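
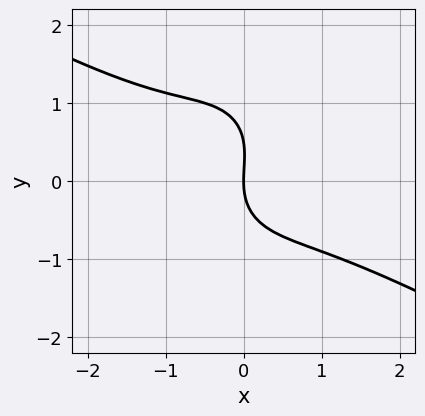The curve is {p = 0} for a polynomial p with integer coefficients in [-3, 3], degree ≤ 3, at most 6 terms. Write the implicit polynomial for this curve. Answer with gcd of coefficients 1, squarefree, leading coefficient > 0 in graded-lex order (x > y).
2*x^3 + 3*x^2*y + 2*y^3 - y^2 + 3*x

First, deg p = 3. No degree-2 curve has this shape.
Then, from the visible intercepts: it meets the x-axis at x = 0 (among the integer gridlines); it meets the y-axis at y = 0 (among the integer gridlines).
Finally, fitting integer coefficients to these (and the overall shape) gives p.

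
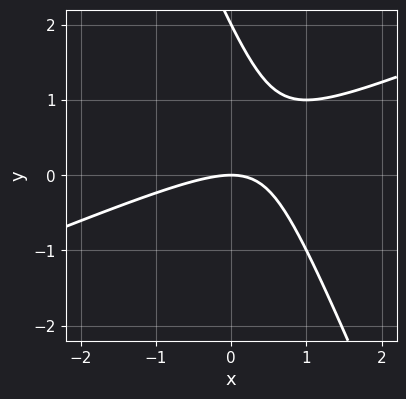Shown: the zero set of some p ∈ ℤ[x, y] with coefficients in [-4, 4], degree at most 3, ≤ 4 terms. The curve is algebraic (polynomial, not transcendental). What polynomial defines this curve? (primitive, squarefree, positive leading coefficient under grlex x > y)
First, degree: a generic line meets the curve in up to 2 points, so deg p = 2.
Next, checking where it meets the axes: it meets the x-axis at x = 0 (among the integer gridlines); among the integer gridlines, it crosses the y-axis at y ∈ {0, 2}.
Finally, assembling these constraints gives the stated polynomial.

x^2 - 2*x*y - y^2 + 2*y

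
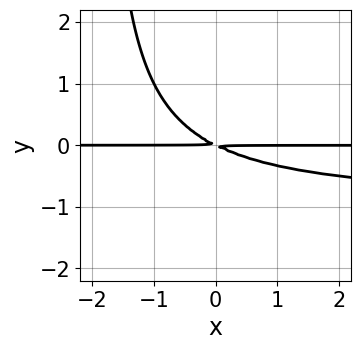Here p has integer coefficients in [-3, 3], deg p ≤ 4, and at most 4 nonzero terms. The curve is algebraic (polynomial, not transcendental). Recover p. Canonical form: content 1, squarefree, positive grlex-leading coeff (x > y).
(a) Degree: a generic line meets the curve in up to 3 points, so deg p = 3.
(b) From the axis intercepts and sections: the visible x-axis segment lies entirely on the curve.
(c) The integer polynomial consistent with all of this is the stated p.

x*y^2 + x*y + 2*y^2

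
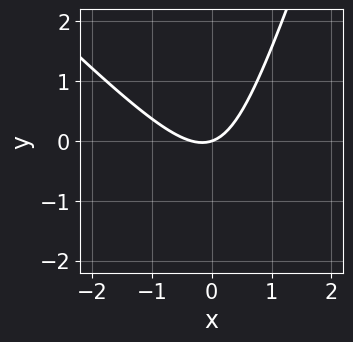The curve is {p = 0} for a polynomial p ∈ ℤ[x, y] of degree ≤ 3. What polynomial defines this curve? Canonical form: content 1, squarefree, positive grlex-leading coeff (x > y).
3*x^2 + 2*x*y - y^2 + x - 3*y

The degree is 2 — the shape is more complex than any degree-1 curve.
Against the integer gridlines: it meets the x-axis at x = 0 (among the integer gridlines); it crosses the y-axis at the gridline y = 0.
Solving for integer coefficients yields p as stated.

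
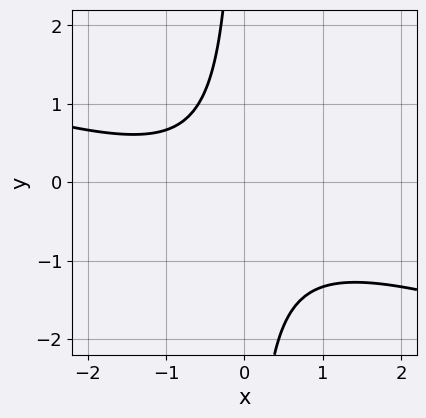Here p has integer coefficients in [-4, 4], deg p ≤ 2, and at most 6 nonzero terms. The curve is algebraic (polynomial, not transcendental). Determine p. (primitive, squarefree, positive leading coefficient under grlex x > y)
x^2 + 3*x*y + x + 2

The degree is 2 — the shape is more complex than any degree-1 curve.
From the axis intercepts and sections: the curve avoids every integer y-axis point in the box; the curve avoids every integer x-axis point in the box.
The integer polynomial consistent with all of this is the stated p.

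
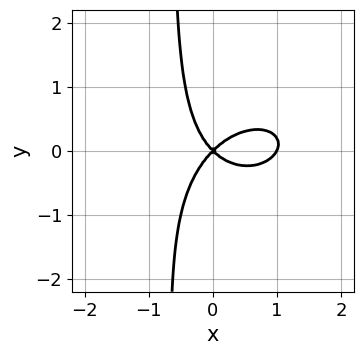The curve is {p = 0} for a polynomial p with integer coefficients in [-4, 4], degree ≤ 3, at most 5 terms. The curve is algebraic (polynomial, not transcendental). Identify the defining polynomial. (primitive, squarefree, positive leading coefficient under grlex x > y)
2*x^3 - x^2*y + 3*x*y^2 - 2*x^2 + 2*y^2

1. Degree: the shape is more complex than any degree-2 curve, so deg p = 3.
2. Against the integer gridlines: among the integer gridlines, it crosses the x-axis at x ∈ {0, 1}; it crosses the y-axis at the gridline y = 0.
3. These observations pin down the coefficients.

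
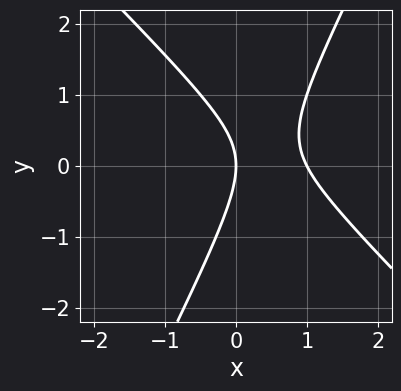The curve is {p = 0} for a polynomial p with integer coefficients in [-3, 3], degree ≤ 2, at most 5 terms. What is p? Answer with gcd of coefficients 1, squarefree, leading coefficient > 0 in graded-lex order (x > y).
2*x^2 + x*y - y^2 - 2*x

1. deg p = 2.
2. From the axis intercepts and sections: the x-axis gridline crossings are at x ∈ {0, 1}; one y-axis crossing is at y = 0.
3. Assembling these constraints gives the stated polynomial.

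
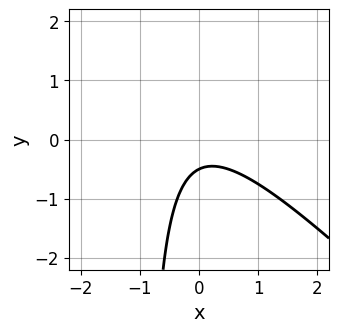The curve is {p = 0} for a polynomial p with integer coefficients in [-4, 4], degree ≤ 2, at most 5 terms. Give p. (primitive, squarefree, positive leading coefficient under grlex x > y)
2*x^2 + 2*x*y + 2*y + 1

(a) Degree: a generic line meets the curve in up to 2 points, so deg p = 2.
(b) From the visible intercepts: it misses every integer gridline on the x-axis.
(c) Assembling these constraints gives the stated polynomial.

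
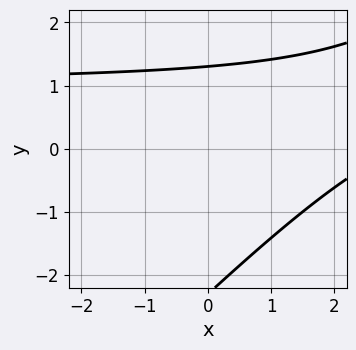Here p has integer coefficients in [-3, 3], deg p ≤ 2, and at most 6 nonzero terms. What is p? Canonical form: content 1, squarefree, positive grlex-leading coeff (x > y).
(a) Degree: the shape is more complex than any degree-1 curve, so deg p = 2.
(b) Against the integer gridlines: no x-intercept at any integer in the box.
(c) Matching integer coefficients to the picture gives p.

x*y - y^2 - x - y + 3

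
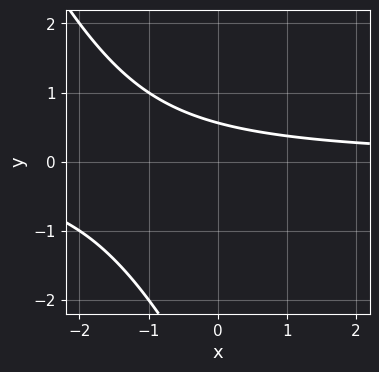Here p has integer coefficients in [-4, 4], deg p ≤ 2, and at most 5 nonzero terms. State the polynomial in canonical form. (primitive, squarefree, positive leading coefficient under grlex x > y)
2*x*y + y^2 + 3*y - 2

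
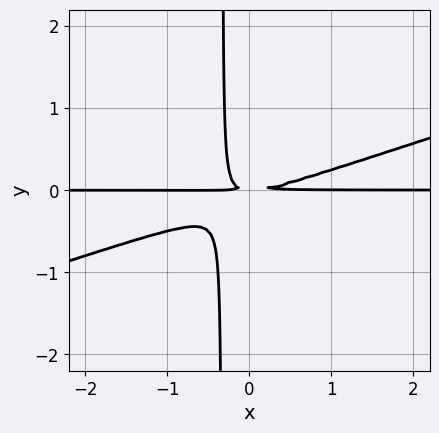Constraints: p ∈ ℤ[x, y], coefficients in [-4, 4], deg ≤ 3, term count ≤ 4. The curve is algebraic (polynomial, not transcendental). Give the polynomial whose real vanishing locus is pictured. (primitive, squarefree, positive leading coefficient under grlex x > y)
x^2*y - 3*x*y^2 - y^2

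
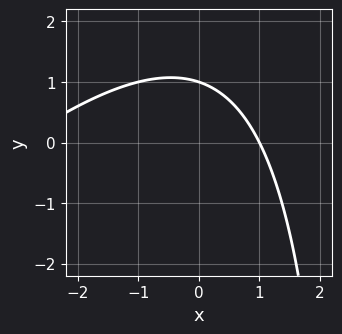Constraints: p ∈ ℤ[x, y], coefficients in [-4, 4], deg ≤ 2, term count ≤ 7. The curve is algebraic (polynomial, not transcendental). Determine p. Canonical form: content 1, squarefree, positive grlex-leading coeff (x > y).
x^2 - x*y + 2*x + 3*y - 3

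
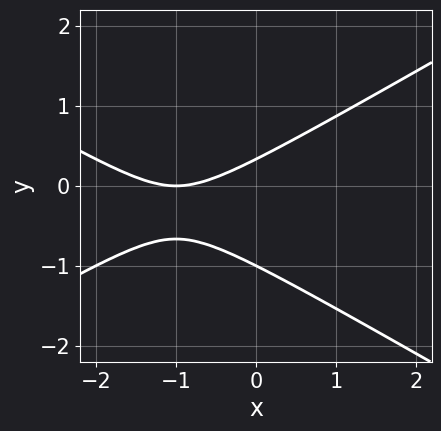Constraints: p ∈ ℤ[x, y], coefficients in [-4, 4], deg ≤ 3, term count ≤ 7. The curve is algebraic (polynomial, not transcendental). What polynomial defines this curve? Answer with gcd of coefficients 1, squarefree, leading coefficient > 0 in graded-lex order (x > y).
x^2 - 3*y^2 + 2*x - 2*y + 1

deg p = 2. The shape is more complex than any degree-1 curve.
Checking where it meets the axes: it crosses the x-axis at the gridline x = -1; it crosses the y-axis at the gridline y = -1.
Matching integer coefficients to the picture gives p.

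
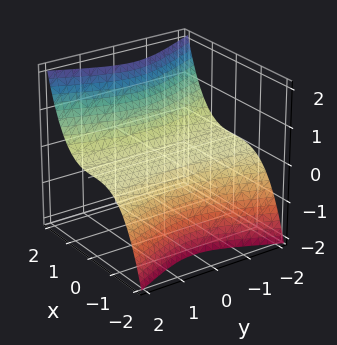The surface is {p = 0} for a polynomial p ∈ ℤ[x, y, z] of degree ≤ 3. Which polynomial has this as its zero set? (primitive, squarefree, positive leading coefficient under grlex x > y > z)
3*x^3 - 2*y^2*z - 3*z

The degree is 3 — the shape is more complex than any degree-2 surface.
From the visible intercepts: the visible y-axis segment lies entirely on the surface; one z-axis crossing is at z = 0.
The integer polynomial consistent with all of this is the stated p.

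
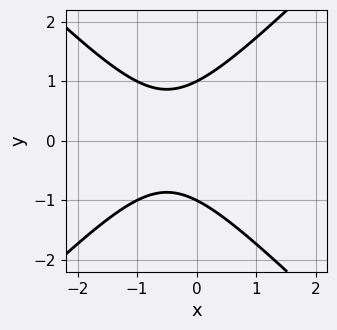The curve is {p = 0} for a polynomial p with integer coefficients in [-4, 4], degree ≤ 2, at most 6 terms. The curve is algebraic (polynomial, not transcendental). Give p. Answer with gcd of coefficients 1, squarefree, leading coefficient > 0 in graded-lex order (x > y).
x^2 - y^2 + x + 1

First, deg p = 2. The shape is more complex than any degree-1 curve.
Then, symmetries: the y ↦ −y reflection is a symmetry, so y appears only in even powers.
Next, observable constraints: the y-axis gridline crossings are at y ∈ {-1, 1}; the curve avoids every integer x-axis point in the box.
Finally, putting this together gives p.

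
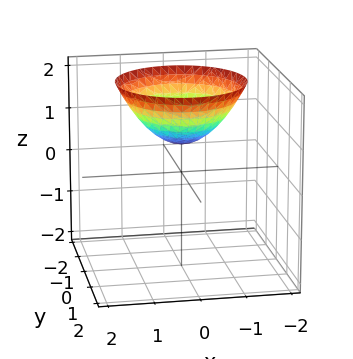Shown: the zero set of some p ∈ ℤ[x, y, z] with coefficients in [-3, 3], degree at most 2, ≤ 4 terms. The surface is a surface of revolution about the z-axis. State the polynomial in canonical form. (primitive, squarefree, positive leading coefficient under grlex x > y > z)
2*x^2 + 2*y^2 - 3*z + 2

(a) The degree is 2 — a generic line meets the surface in up to 2 points.
(b) Symmetries: rotational symmetry about the z-axis ⇒ p depends on x, y only through x² + y².
(c) Against the integer gridlines: it misses every integer gridline on the y-axis; a circular section at z = 1 has radius between 0 and 1.
(d) Matching integer coefficients to the picture gives p.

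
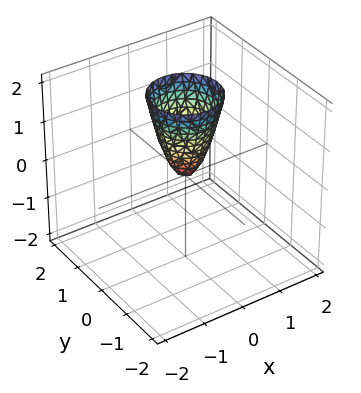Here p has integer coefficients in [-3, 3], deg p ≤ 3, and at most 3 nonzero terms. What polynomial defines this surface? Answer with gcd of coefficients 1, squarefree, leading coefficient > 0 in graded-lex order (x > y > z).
deg p = 2. A paraboloid; a quadric.
By symmetry, the z-axis is an axis of rotation, so x and y enter only as x² + y².
Observable constraints: one z-axis crossing is at z = 0; a circular section at z = 1 has radius between 0 and 1.
Putting this together gives p.

3*x^2 + 3*y^2 - z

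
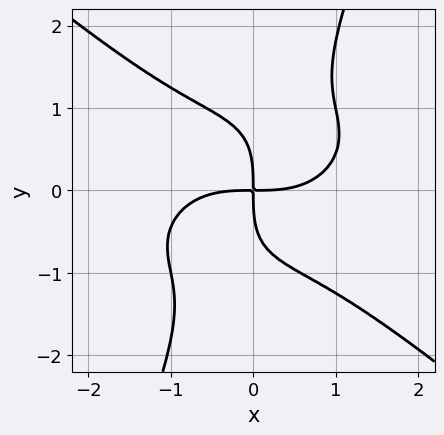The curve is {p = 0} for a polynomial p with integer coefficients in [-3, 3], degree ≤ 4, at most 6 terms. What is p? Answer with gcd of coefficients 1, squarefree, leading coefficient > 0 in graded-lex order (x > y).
x^4 + x^2*y^2 + 2*x*y^3 - y^4 - 3*x*y

First, degree: no degree-3 curve has this shape, so deg p = 4.
Then, against the integer gridlines: one y-axis crossing is at y = 0; it meets the x-axis at x = 0 (among the integer gridlines).
Finally, assembling these constraints gives the stated polynomial.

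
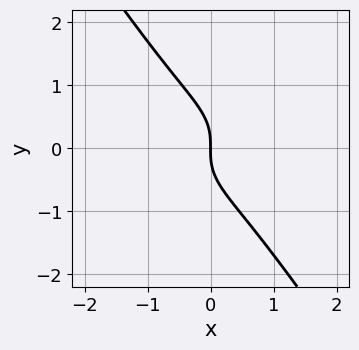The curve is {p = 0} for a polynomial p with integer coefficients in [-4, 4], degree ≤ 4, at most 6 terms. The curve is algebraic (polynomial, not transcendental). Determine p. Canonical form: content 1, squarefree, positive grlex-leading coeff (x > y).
x^3 + x*y^2 + y^3 + x

(a) deg p = 3. No degree-2 curve has this shape.
(b) Checking where it meets the axes: it crosses the x-axis at the gridline x = 0; it crosses the y-axis at the gridline y = 0.
(c) The integer polynomial consistent with all of this is the stated p.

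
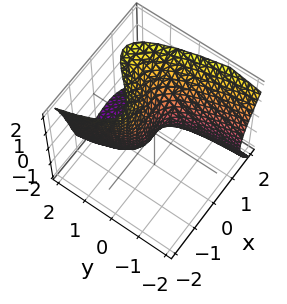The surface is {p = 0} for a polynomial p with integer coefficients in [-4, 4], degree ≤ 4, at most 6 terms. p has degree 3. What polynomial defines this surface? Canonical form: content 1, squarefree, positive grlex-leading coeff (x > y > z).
2*x^3 - x*z^2 + y*z - z^2 + 2*y

First, degree: a generic line meets the surface in up to 3 points, so deg p = 3.
Next, reading off the gridlines: one y-axis crossing is at y = 0; it meets the x-axis at x = 0 (among the integer gridlines); one z-axis crossing is at z = 0.
Finally, together with the visible shape, these determine p as stated.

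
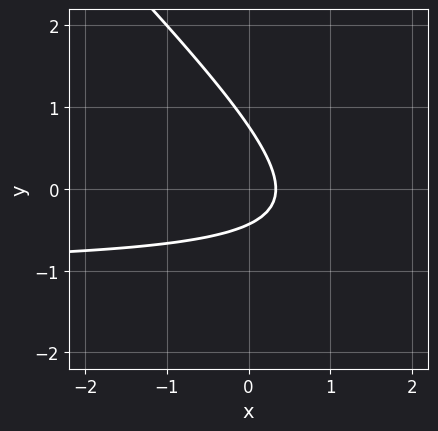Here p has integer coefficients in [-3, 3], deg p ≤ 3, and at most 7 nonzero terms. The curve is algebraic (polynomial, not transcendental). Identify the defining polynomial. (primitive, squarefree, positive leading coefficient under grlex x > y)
3*x*y + 3*y^2 + 3*x - y - 1

(a) The degree is 2 — no degree-1 curve has this shape.
(b) Putting this together gives p.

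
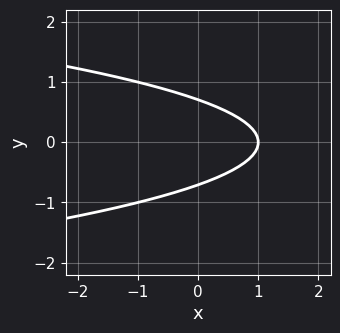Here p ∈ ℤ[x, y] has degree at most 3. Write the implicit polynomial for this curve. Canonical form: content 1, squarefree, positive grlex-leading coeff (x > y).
2*y^2 + x - 1

(a) Degree: no degree-1 curve has this shape, so deg p = 2.
(b) Symmetries: mirror symmetry y ↦ −y ⇒ only even powers of y.
(c) Checking where it meets the axes: it crosses the x-axis at the gridline x = 1.
(d) These observations pin down the coefficients.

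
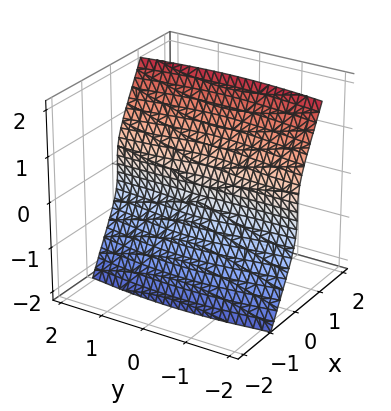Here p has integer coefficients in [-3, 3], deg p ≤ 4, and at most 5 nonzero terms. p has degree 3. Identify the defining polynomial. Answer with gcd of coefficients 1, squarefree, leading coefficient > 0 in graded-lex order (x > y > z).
3*x^3 + x*y^2 + 3*x*z^2 - 2*z^3

First, deg p = 3.
Next, from the visible intercepts: it crosses the z-axis at the gridline z = 0; the visible y-axis segment lies entirely on the surface; one x-axis crossing is at x = 0.
Finally, assembling these constraints gives the stated polynomial.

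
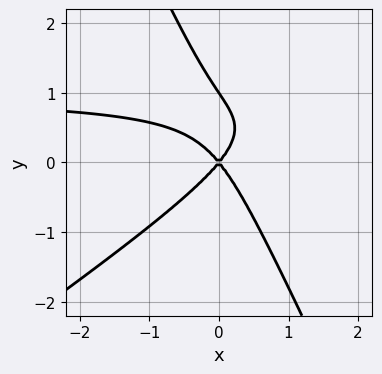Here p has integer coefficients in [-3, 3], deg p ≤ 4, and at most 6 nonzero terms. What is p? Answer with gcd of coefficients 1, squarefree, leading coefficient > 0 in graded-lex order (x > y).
First, deg p = 3. The shape is more complex than any degree-2 curve.
Next, against the integer gridlines: the y-axis gridline crossings are at y ∈ {0, 1}; it crosses the x-axis at the gridline x = 0.
Finally, these observations pin down the coefficients.

3*x^2*y - 3*x*y^2 - 2*y^3 - 3*x^2 + 2*y^2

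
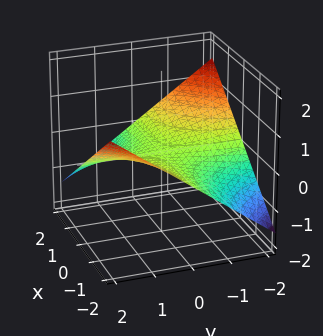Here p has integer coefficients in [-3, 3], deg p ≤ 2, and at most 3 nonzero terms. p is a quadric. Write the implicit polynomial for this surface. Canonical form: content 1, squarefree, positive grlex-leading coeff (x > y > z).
x*y + 3*z

(a) Degree: a saddle surface; a quadric, so deg p = 2.
(b) Checking where it meets the axes: every point of the y-axis in the box is on the surface; the visible x-axis segment lies entirely on the surface; it meets the z-axis at z = 0 (among the integer gridlines).
(c) These observations pin down the coefficients.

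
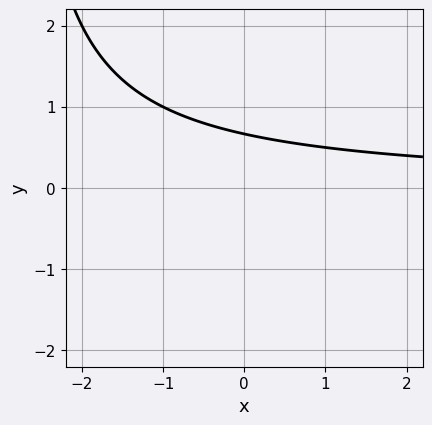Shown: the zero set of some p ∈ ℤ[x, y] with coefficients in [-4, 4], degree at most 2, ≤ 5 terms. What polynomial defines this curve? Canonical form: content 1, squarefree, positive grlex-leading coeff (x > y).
x*y + 3*y - 2

First, degree: a generic line meets the curve in up to 2 points, so deg p = 2.
Next, from the visible intercepts: no x-intercept at any integer in the box.
Finally, solving for integer coefficients yields p as stated.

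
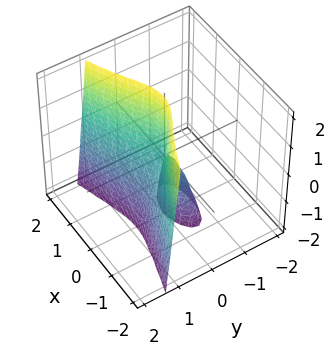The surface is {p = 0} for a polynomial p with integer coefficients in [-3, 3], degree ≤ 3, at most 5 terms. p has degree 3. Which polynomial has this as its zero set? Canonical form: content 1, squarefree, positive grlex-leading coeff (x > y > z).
3*y^3 - x^2 + y*z

I count 2 distinct pieces. Treating them together as one polynomial.
The degree is 3 — no degree-2 surface has this shape.
Observable constraints: the visible z-axis segment lies entirely on the surface; it crosses the x-axis at the gridline x = 0.
These observations pin down the coefficients.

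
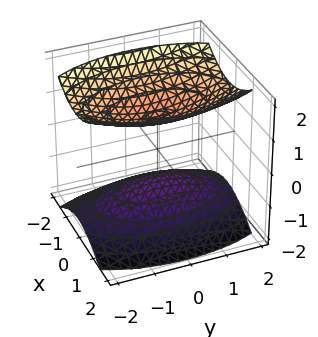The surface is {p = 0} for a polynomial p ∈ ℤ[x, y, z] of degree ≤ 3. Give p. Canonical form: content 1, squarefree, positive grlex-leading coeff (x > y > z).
3*x^2 + y^2 - 3*z^2 + 3

First, I count 2 distinct pieces.
Next, degree: two sheets facing apart; a quadric, so deg p = 2.
Then, symmetries: mirror symmetry z ↦ −z ⇒ only even powers of z; it's symmetric under y → −y, forcing even powers of y; it's symmetric under x → −x, forcing even powers of x.
Then, observable constraints: among the integer gridlines, it crosses the z-axis at z ∈ {-1, 1}; the surface avoids every integer y-axis point in the box; the surface avoids every integer x-axis point in the box.
Finally, these observations pin down the coefficients.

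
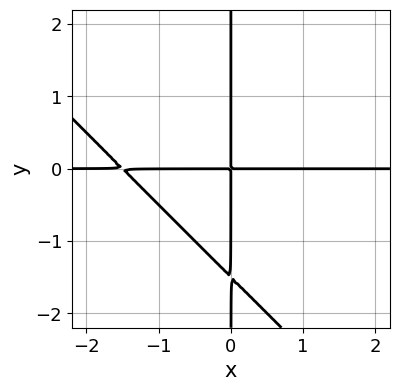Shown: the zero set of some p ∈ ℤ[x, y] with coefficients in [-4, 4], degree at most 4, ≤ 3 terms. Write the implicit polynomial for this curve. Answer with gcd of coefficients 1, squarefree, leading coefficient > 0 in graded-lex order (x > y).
2*x^2*y + 2*x*y^2 + 3*x*y

deg p = 3. A generic line meets the curve in up to 3 points.
From the visible intercepts: every point of the x-axis in the box is on the curve; the visible y-axis segment lies entirely on the curve.
Assembling these constraints gives the stated polynomial.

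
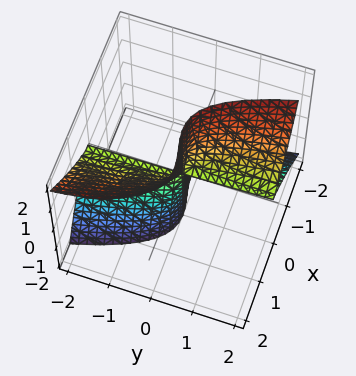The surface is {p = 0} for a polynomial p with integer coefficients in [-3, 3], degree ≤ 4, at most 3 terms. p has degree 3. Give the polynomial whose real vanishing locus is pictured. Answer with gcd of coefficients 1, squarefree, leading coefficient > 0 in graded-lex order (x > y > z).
1. The degree is 3 — no degree-2 surface has this shape.
2. From the axis intercepts and sections: every point of the z-axis in the box is on the surface; one x-axis crossing is at x = 0.
3. Together with the visible shape, these determine p as stated. Check: (0, -1, 0) on the y-axis lies on the surface, and p(0, -1, 0) = 0. ✓

3*x^3 - 2*x^2*z + 2*y*z^2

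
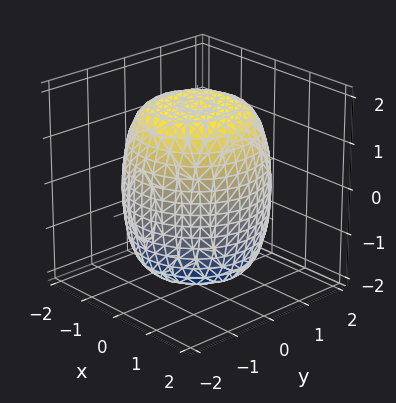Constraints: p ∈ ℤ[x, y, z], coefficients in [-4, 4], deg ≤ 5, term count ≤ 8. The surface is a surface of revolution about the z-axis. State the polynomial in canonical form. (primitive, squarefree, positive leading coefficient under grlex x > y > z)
(a) The degree is 4 — no degree-3 surface has this shape.
(b) Symmetries: the z-axis is an axis of rotation, so x and y enter only as x² + y².
(c) Checking where it meets the axes: a circular section at z = -1 has radius between 1 and 2.
(d) These observations pin down the coefficients.

x^4 + 2*x^2*y^2 + y^4 - x^2 - y^2 + z^2 - 3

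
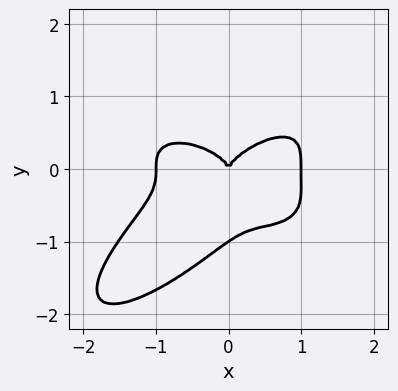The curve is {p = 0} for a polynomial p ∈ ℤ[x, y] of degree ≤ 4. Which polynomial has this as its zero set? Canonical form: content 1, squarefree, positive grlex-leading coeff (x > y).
x^4 - 2*x*y^3 + 3*y^4 + 3*y^3 - x^2

(a) Degree: a generic line meets the curve in up to 4 points, so deg p = 4.
(b) Observable constraints: among the integer gridlines, it crosses the y-axis at y ∈ {-1, 0}; the x-axis gridline crossings are at x ∈ {-1, 0, 1}.
(c) Solving for integer coefficients yields p as stated.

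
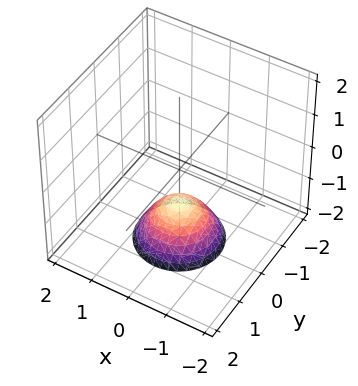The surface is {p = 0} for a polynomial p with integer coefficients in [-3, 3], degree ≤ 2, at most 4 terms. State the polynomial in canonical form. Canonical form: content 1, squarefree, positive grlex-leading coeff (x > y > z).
1. Degree: a generic line meets the surface in up to 2 points, so deg p = 2.
2. Symmetry: the surface is invariant under rotation about z: p = q(x² + y², z).
3. From the visible intercepts: a circular section at z = -2 has radius exactly 1; the surface avoids every integer x-axis point in the box.
4. The integer polynomial consistent with all of this is the stated p. Check: (0, 0, -1) on the z-axis lies on the surface, and p(0, 0, -1) = 0. ✓

x^2 + y^2 + z + 1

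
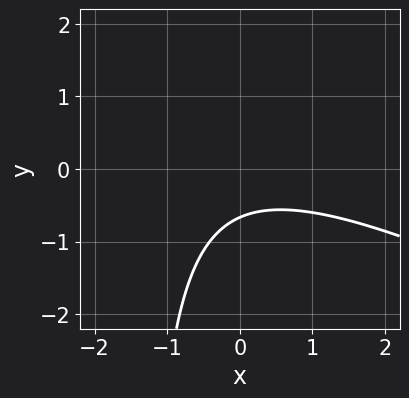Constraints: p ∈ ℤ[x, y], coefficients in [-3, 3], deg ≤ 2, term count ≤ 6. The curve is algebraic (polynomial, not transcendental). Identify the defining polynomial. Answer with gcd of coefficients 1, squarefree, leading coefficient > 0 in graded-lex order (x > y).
x^2 + 2*x*y + 3*y + 2

1. The degree is 2 — no degree-1 curve has this shape.
2. Reading off the gridlines: no x-intercept at any integer in the box.
3. Together with the visible shape, these determine p as stated.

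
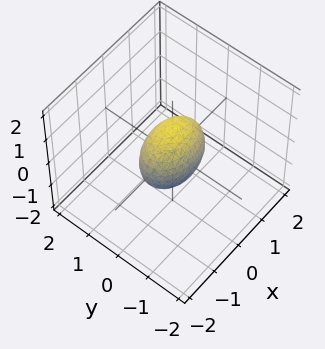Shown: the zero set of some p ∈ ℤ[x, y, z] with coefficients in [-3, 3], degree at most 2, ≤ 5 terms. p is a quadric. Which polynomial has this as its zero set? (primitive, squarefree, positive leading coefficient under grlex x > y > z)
x^2 + 2*y^2 + z^2 - 1

deg p = 2. A closed, bounded, convex surface; a quadric.
Symmetries: mirror symmetry y ↦ −y ⇒ only even powers of y; the z ↦ −z reflection is a symmetry, so z appears only in even powers; the x ↦ −x reflection is a symmetry, so x appears only in even powers.
From the visible intercepts: the z-axis gridline crossings are at z ∈ {-1, 1}; among the integer gridlines, it crosses the x-axis at x ∈ {-1, 1}.
Together with the visible shape, these determine p as stated.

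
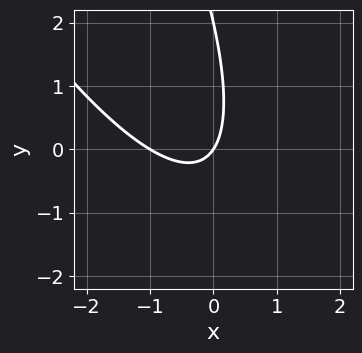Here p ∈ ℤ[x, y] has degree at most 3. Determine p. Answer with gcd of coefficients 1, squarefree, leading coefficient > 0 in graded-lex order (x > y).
1. deg p = 2.
2. Checking where it meets the axes: the x-axis gridline crossings are at x ∈ {-1, 0}; the y-axis gridline crossings are at y ∈ {0, 2}.
3. Together with the visible shape, these determine p as stated.

3*x^2 + 3*x*y + y^2 + 3*x - 2*y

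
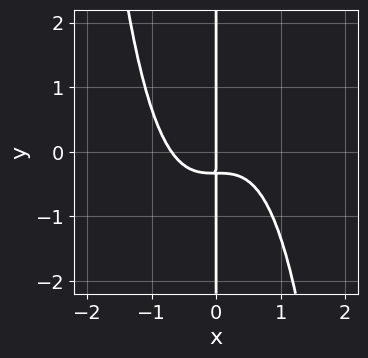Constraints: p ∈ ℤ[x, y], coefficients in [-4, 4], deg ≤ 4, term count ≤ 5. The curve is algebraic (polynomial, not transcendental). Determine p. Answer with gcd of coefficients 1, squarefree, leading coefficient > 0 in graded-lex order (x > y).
3*x^4 + 3*x*y + x

deg p = 4.
From the visible intercepts: one x-axis crossing is at x = 0; every point of the y-axis in the box is on the curve.
Solving for integer coefficients yields p as stated.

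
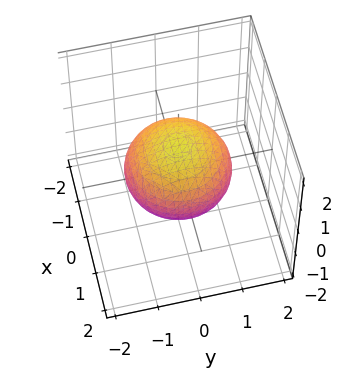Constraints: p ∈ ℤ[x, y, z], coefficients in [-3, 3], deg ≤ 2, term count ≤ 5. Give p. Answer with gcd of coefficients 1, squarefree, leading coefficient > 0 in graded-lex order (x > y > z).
2*x^2 + 2*y^2 + 3*z^2 - 3

The degree is 2 — a closed, bounded, convex surface; a quadric.
Symmetry: the surface is invariant under rotation about z: p = q(x² + y², z); mirror symmetry z ↦ −z ⇒ only even powers of z.
Observable constraints: a circular section at z = 0 has radius between 1 and 2; the z-axis gridline crossings are at z ∈ {-1, 1}.
The integer polynomial consistent with all of this is the stated p.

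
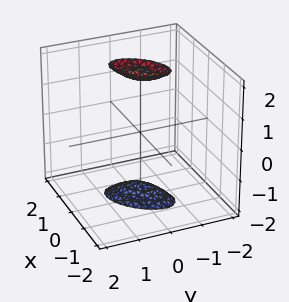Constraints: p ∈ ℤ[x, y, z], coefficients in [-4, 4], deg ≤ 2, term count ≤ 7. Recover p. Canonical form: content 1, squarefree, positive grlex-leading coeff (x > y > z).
3*x^2 - 3*x*y + 3*y^2 - z^2 + 3

1. The picture has 2 separate pieces.
2. deg p = 2.
3. Reading off the gridlines: it misses every integer gridline on the x-axis; no y-intercept at any integer in the box.
4. Together with the visible shape, these determine p as stated.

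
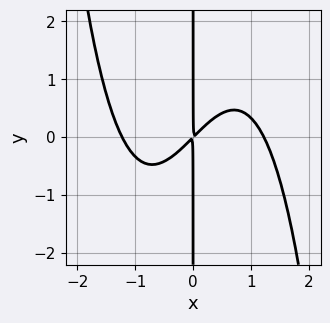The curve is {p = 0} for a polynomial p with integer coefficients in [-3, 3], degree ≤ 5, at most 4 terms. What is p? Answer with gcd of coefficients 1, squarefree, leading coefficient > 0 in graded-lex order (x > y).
2*x^4 - 3*x^2 + 3*x*y

First, degree: no degree-3 curve has this shape, so deg p = 4.
Next, reading off the gridlines: the visible y-axis segment lies entirely on the curve.
Finally, matching integer coefficients to the picture gives p.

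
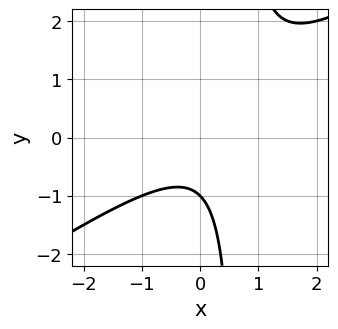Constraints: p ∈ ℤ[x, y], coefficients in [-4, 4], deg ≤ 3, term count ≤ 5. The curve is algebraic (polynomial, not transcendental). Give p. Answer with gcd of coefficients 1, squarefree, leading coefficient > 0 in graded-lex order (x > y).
2*x^2 - 3*x*y - x + 2*y + 2

The degree is 2 — a generic line meets the curve in up to 2 points.
Reading off the gridlines: no x-intercept at any integer in the box; it meets the y-axis at y = -1 (among the integer gridlines).
These observations pin down the coefficients.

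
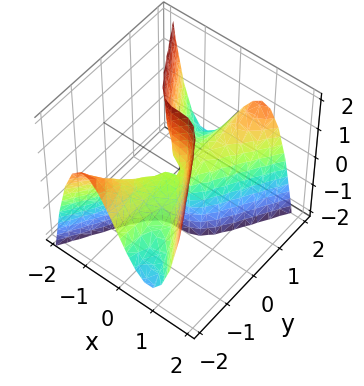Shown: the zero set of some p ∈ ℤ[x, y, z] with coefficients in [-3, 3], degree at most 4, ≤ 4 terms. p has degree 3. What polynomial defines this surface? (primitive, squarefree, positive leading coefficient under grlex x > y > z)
2*x^3 - x*y^2 + y*z

First, the degree is 3 — no degree-2 surface has this shape.
Next, observable constraints: every point of the y-axis in the box is on the surface; one x-axis crossing is at x = 0; the visible z-axis segment lies entirely on the surface.
Finally, putting this together gives p.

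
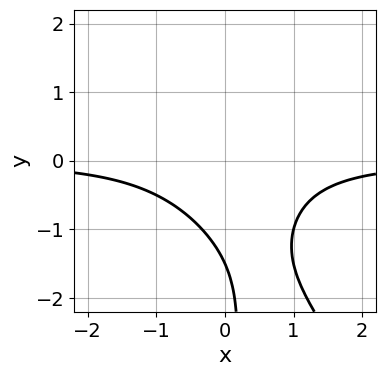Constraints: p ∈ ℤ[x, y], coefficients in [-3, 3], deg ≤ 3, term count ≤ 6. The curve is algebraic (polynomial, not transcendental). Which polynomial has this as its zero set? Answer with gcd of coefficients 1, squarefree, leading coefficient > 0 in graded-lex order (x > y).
3*x^2*y + 2*x*y^2 + 2*y + 3

First, deg p = 3. No degree-2 curve has this shape.
Then, observable constraints: no x-intercept at any integer in the box.
Finally, solving for integer coefficients yields p as stated.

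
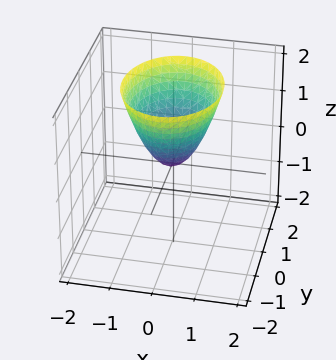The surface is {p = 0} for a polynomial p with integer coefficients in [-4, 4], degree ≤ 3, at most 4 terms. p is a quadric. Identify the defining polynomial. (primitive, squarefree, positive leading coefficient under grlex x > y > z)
3*x^2 + 2*y^2 - 2*z

The degree is 2 — a single bowl opening along one axis; a quadric.
Symmetries: the y ↦ −y reflection is a symmetry, so y appears only in even powers; the x ↦ −x reflection is a symmetry, so x appears only in even powers.
Against the integer gridlines: it crosses the y-axis at the gridline y = 0; one z-axis crossing is at z = 0; it meets the x-axis at x = 0 (among the integer gridlines).
Solving for integer coefficients yields p as stated.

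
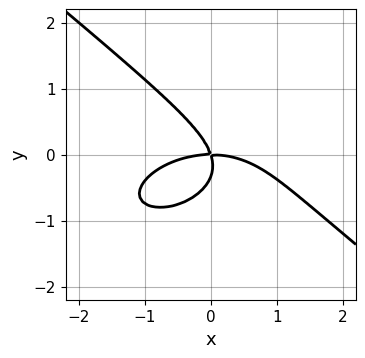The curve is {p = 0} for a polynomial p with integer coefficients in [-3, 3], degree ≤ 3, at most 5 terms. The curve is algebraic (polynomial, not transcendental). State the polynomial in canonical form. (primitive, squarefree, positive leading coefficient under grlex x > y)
First, deg p = 3. The shape is more complex than any degree-2 curve.
Then, from the visible intercepts: one y-axis crossing is at y = 0; it crosses the x-axis at the gridline x = 0.
Finally, fitting integer coefficients to these (and the overall shape) gives p.

x^3 + x*y^2 + 3*y^3 + 3*x*y + y^2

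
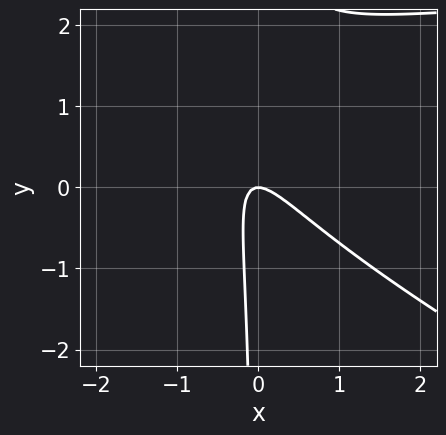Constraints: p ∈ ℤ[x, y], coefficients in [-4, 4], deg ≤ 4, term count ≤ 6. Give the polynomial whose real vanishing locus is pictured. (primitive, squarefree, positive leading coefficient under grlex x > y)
x^2*y + 2*x*y^2 - 3*x^2 - 3*x*y - y

The degree is 3 — no degree-2 curve has this shape.
Against the integer gridlines: it meets the y-axis at y = 0 (among the integer gridlines); it meets the x-axis at x = 0 (among the integer gridlines).
Fitting integer coefficients to these (and the overall shape) gives p.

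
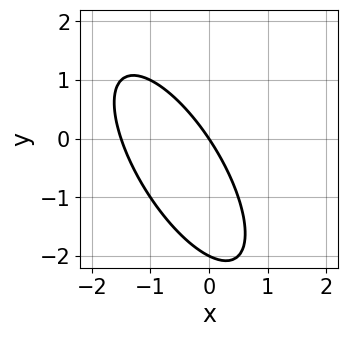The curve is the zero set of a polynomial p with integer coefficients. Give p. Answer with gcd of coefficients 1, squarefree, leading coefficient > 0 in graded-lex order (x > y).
2*x^2 + 2*x*y + y^2 + 3*x + 2*y

(a) The degree is 2 — no degree-1 curve has this shape.
(b) From the visible intercepts: it crosses the x-axis at the gridline x = 0; among the integer gridlines, it crosses the y-axis at y ∈ {-2, 0}.
(c) Assembling these constraints gives the stated polynomial.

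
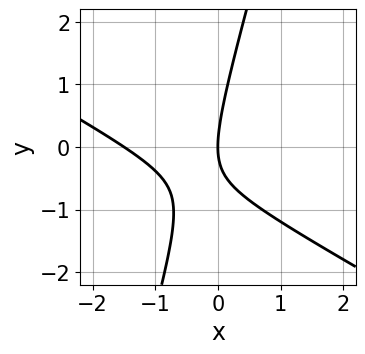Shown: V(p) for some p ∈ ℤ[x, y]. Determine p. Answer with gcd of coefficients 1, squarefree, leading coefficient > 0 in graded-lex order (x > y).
First, deg p = 2. No degree-1 curve has this shape.
Then, from the axis intercepts and sections: one y-axis crossing is at y = 0; it crosses the x-axis at the gridline x = 0.
Finally, assembling these constraints gives the stated polynomial.

2*x^2 + 3*x*y - y^2 + 3*x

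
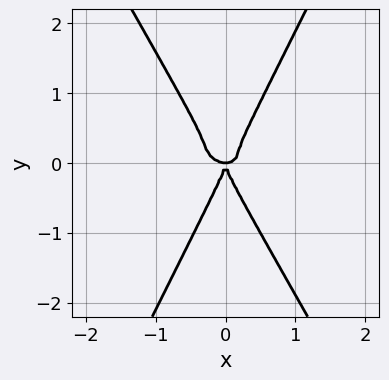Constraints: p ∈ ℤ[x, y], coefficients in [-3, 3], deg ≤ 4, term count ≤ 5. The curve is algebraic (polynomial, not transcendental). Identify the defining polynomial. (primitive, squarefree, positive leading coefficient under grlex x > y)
2*x^4 + x^3*y + 3*x^2*y^2 - y^4 - x^2*y

1. The degree is 4 — a generic line meets the curve in up to 4 points.
2. Observable constraints: it crosses the y-axis at the gridline y = 0; it meets the x-axis at x = 0 (among the integer gridlines).
3. Assembling these constraints gives the stated polynomial.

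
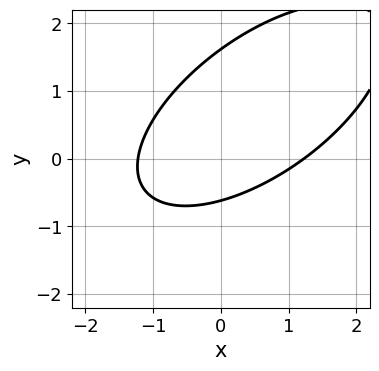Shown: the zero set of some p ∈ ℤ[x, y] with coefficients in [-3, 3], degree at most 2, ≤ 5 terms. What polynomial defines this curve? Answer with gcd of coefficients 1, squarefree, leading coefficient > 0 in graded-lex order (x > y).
Degree: no degree-1 curve has this shape, so deg p = 2.
The integer polynomial consistent with all of this is the stated p.

2*x^2 - 3*x*y + 3*y^2 - 3*y - 3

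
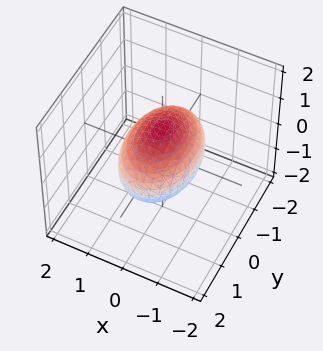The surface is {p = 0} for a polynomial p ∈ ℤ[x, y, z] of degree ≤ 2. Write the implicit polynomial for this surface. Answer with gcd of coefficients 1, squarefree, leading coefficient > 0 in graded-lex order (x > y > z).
2*x^2 + y^2 + 2*z^2 - 2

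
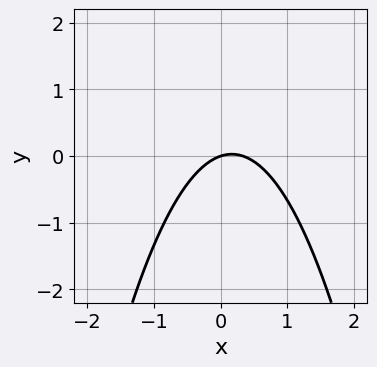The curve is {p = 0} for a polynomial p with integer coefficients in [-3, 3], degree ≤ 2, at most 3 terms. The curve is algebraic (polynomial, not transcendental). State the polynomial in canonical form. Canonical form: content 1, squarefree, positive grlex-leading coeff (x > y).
(a) deg p = 2. A generic line meets the curve in up to 2 points.
(b) Against the integer gridlines: one x-axis crossing is at x = 0; it meets the y-axis at y = 0 (among the integer gridlines).
(c) Fitting integer coefficients to these (and the overall shape) gives p.

3*x^2 - x + 3*y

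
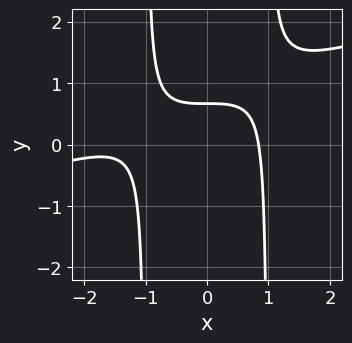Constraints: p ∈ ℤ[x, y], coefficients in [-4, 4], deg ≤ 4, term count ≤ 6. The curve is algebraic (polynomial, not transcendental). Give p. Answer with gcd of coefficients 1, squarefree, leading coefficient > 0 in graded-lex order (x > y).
x^3 - 3*x^2*y + 2*x^2 + 3*y - 2

The degree is 3 — no degree-2 curve has this shape.
Matching integer coefficients to the picture gives p.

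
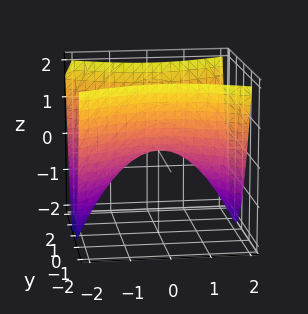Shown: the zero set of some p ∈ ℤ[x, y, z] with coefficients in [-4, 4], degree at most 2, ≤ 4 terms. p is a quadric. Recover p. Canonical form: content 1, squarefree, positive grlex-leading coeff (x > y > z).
x^2 - 2*y^2 + 2*z

First, the degree is 2 — a saddle surface; a quadric.
Then, symmetries: mirror symmetry x ↦ −x ⇒ only even powers of x; it's symmetric under y → −y, forcing even powers of y.
Then, reading off the gridlines: it meets the z-axis at z = 0 (among the integer gridlines); it crosses the x-axis at the gridline x = 0; it crosses the y-axis at the gridline y = 0.
Finally, together with the visible shape, these determine p as stated.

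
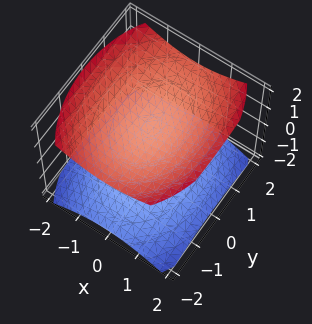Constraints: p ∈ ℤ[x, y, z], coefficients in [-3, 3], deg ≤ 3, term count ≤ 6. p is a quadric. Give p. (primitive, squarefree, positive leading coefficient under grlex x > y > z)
2*x^2 + y^2 - 3*z^2 + 3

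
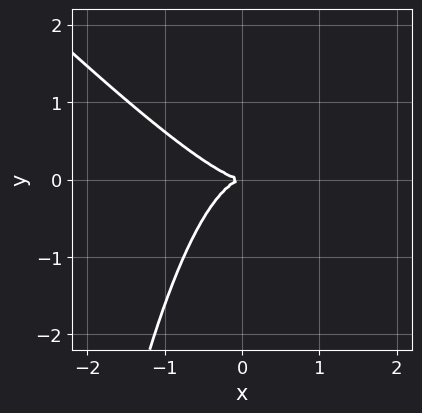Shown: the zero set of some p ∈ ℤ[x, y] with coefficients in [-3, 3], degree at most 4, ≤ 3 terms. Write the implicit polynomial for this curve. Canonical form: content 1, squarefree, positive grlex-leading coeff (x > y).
deg p = 3. A generic line meets the curve in up to 3 points.
From the visible intercepts: it crosses the x-axis at the gridline x = 0; it crosses the y-axis at the gridline y = 0.
These observations pin down the coefficients.

x^3 + x^2*y + y^2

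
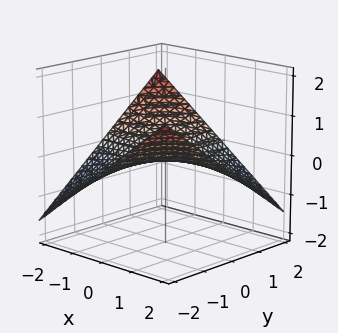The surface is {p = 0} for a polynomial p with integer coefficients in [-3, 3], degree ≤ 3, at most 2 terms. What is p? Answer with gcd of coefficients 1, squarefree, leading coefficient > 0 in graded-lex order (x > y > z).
(a) The degree is 2 — a saddle surface; a quadric.
(b) Against the integer gridlines: it crosses the z-axis at the gridline z = 0; the visible x-axis segment lies entirely on the surface; the visible y-axis segment lies entirely on the surface.
(c) Solving for integer coefficients yields p as stated.

x*y + 3*z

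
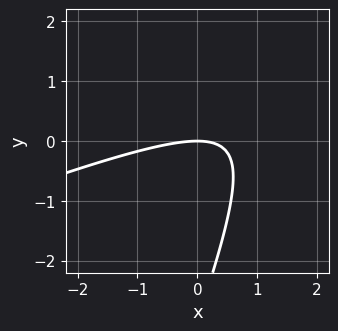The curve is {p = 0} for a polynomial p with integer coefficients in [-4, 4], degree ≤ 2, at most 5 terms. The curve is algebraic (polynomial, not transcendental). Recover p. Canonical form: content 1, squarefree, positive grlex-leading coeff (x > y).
1. The degree is 2 — a generic line meets the curve in up to 2 points.
2. Against the integer gridlines: it meets the y-axis at y = 0 (among the integer gridlines); one x-axis crossing is at x = 0.
3. These observations pin down the coefficients.

x^2 - 3*x*y + y^2 + 3*y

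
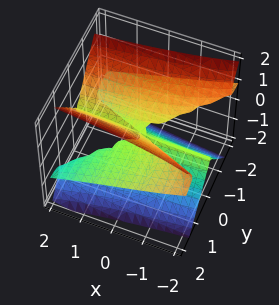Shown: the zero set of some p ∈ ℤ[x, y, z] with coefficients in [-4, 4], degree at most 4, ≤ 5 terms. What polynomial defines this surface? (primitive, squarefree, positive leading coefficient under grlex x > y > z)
x*y^2 + 3*y^2*z - 2*z^3

1. Degree: no degree-2 surface has this shape, so deg p = 3.
2. From the axis intercepts and sections: the visible y-axis segment lies entirely on the surface; every point of the x-axis in the box is on the surface.
3. Together with the visible shape, these determine p as stated.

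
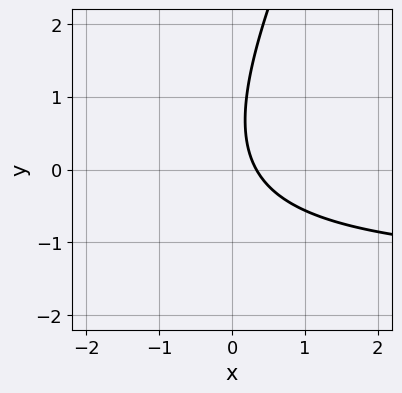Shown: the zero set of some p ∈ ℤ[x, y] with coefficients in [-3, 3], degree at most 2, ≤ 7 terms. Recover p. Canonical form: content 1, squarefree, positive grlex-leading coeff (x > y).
The degree is 2 — the shape is more complex than any degree-1 curve.
Observable constraints: the curve avoids every integer y-axis point in the box.
Solving for integer coefficients yields p as stated.

2*x*y - y^2 + 3*x + y - 1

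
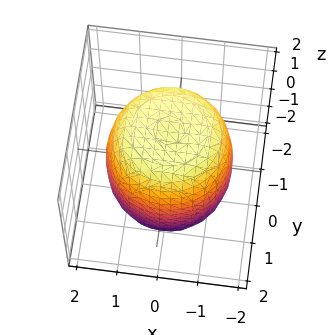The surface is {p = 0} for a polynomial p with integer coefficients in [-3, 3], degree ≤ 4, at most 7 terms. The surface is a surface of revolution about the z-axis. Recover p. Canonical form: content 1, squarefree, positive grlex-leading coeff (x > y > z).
1. Degree: the shape is more complex than any degree-3 surface, so deg p = 4.
2. Symmetries: the surface is invariant under rotation about z: p = q(x² + y², z).
3. From the visible intercepts: a circular section at z = -1 has radius between 1 and 2.
4. The integer polynomial consistent with all of this is the stated p.

x^4 + 2*x^2*y^2 + y^4 - x^2 - y^2 + z^2 - 3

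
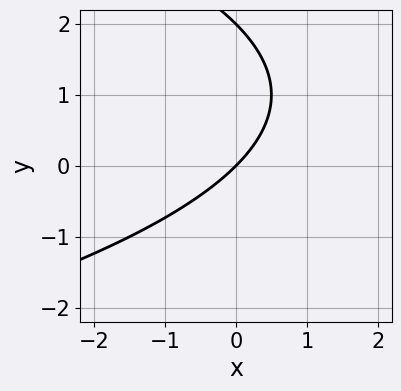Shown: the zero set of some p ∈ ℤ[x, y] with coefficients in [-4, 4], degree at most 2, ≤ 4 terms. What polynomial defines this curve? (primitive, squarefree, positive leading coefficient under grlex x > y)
y^2 + 2*x - 2*y

1. The degree is 2 — a generic line meets the curve in up to 2 points.
2. Observable constraints: it crosses the x-axis at the gridline x = 0; the y-axis gridline crossings are at y ∈ {0, 2}.
3. Matching integer coefficients to the picture gives p.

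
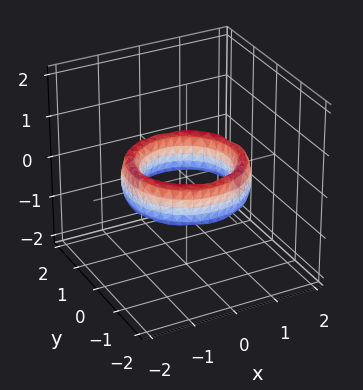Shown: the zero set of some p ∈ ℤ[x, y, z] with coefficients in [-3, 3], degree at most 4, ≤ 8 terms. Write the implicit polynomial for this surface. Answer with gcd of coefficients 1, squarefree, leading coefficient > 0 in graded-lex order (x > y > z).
(a) Degree: the shape is more complex than any degree-3 surface, so deg p = 4.
(b) Symmetries: rotational symmetry about the z-axis ⇒ p depends on x, y only through x² + y².
(c) Observable constraints: the x-axis gridline crossings are at x ∈ {-1, 1}; a circular section at z = 0 has radius exactly 1.
(d) These observations pin down the coefficients. Check: (0, -1, 0) on the y-axis lies on the surface, and p(0, -1, 0) = 0. ✓

x^4 + 2*x^2*y^2 + y^4 - 3*x^2 - 3*y^2 + z^2 + 2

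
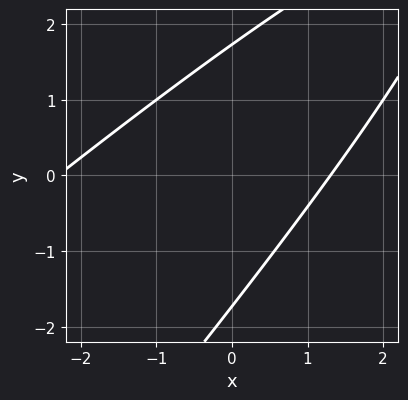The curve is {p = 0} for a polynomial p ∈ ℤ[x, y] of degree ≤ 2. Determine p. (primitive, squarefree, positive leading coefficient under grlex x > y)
x^2 - 2*x*y + y^2 + x - 3

First, degree: no degree-1 curve has this shape, so deg p = 2.
Finally, matching integer coefficients to the picture gives p.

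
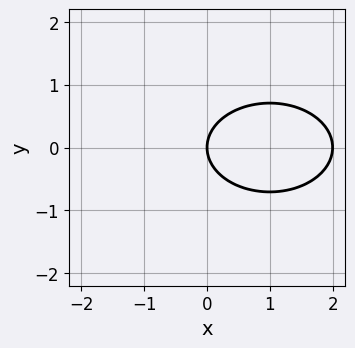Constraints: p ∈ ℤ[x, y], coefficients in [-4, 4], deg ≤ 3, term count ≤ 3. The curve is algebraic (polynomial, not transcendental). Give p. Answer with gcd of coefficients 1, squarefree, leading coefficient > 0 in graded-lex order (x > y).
x^2 + 2*y^2 - 2*x

1. Degree: a generic line meets the curve in up to 2 points, so deg p = 2.
2. Symmetries: it's symmetric under y → −y, forcing even powers of y.
3. Checking where it meets the axes: among the integer gridlines, it crosses the x-axis at x ∈ {0, 2}; it crosses the y-axis at the gridline y = 0.
4. Together with the visible shape, these determine p as stated.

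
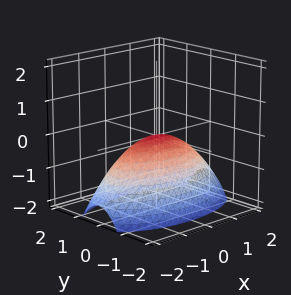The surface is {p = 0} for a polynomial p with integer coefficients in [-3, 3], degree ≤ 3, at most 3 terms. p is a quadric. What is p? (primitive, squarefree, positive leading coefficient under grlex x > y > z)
x^2 + 3*y^2 + 3*z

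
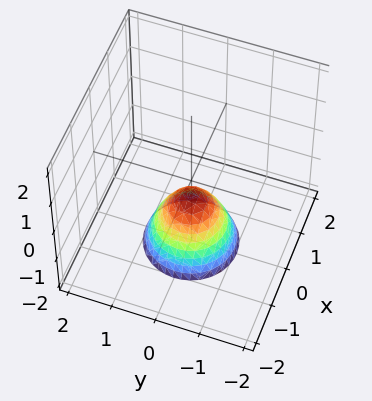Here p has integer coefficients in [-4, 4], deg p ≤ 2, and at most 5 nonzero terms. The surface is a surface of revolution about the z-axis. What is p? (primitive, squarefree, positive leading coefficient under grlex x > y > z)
3*x^2 + 3*y^2 + 2*z + 1

1. The degree is 2 — no degree-1 surface has this shape.
2. Symmetry: the z-axis is an axis of rotation, so x and y enter only as x² + y².
3. Reading off the gridlines: it misses every integer gridline on the x-axis; a circular section at z = -2 has radius exactly 1.
4. Fitting integer coefficients to these (and the overall shape) gives p.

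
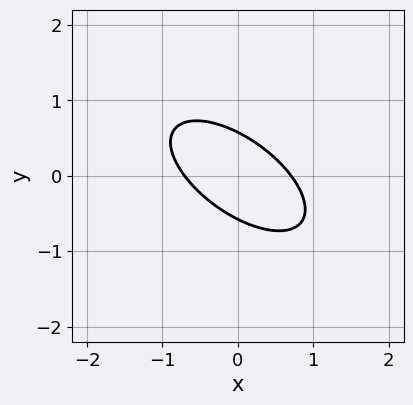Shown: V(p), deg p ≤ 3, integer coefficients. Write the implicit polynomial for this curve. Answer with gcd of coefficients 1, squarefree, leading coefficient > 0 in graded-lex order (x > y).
First, the degree is 2 — no degree-1 curve has this shape.
Finally, solving for integer coefficients yields p as stated.

2*x^2 + 3*x*y + 3*y^2 - 1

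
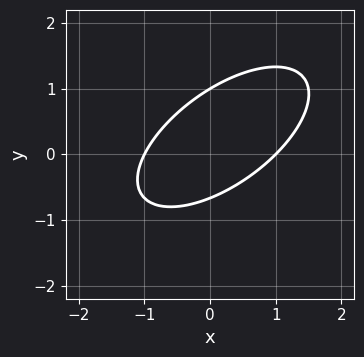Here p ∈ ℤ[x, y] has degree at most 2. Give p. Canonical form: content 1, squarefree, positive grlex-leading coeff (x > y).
Degree: a generic line meets the curve in up to 2 points, so deg p = 2.
From the visible intercepts: it crosses the y-axis at the gridline y = 1; among the integer gridlines, it crosses the x-axis at x ∈ {-1, 1}.
The integer polynomial consistent with all of this is the stated p.

2*x^2 - 3*x*y + 3*y^2 - y - 2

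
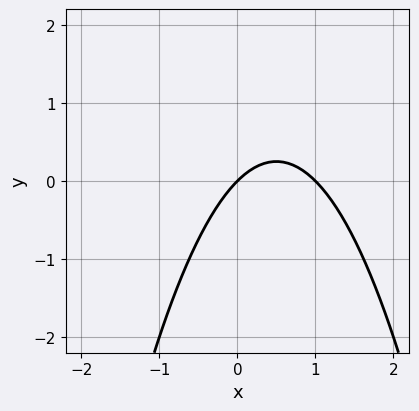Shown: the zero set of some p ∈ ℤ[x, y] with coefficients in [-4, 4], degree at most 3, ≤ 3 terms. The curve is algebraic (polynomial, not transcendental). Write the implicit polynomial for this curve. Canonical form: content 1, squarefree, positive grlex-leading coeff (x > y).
(a) deg p = 2. No degree-1 curve has this shape.
(b) Reading off the gridlines: among the integer gridlines, it crosses the x-axis at x ∈ {0, 1}; one y-axis crossing is at y = 0.
(c) Putting this together gives p.

x^2 - x + y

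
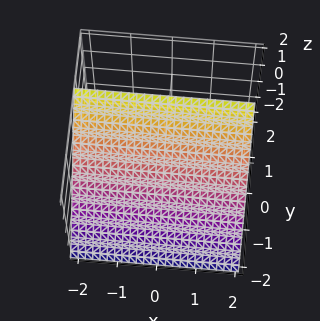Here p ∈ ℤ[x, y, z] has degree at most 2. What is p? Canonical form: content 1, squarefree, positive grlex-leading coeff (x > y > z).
First, the degree is 1 — every cross-section is a straight line — this is a plane.
Next, checking where it meets the axes: the surface avoids every integer x-axis point in the box; it crosses the z-axis at the gridline z = 1.
Finally, together with the visible shape, these determine p as stated.

3*y - 2*z + 2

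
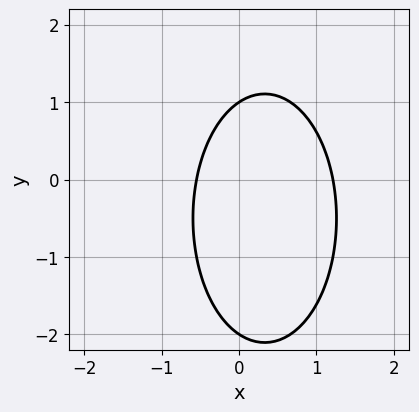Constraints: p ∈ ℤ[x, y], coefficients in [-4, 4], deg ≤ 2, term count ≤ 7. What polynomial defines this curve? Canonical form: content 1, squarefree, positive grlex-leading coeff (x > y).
1. deg p = 2. The shape is more complex than any degree-1 curve.
2. Checking where it meets the axes: the y-axis gridline crossings are at y ∈ {-2, 1}.
3. Solving for integer coefficients yields p as stated.

3*x^2 + y^2 - 2*x + y - 2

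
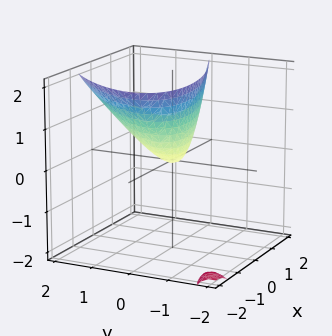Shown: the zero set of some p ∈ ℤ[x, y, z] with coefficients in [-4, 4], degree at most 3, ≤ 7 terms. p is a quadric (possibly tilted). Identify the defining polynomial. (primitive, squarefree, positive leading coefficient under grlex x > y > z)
(a) There are 2 components. Treating them together as one polynomial.
(b) Degree: a generic line meets the surface in up to 2 points, so deg p = 2.
(c) Reading off the gridlines: it crosses the y-axis at the gridline y = 0; it meets the x-axis at x = 0 (among the integer gridlines).
(d) Solving for integer coefficients yields p as stated.

x^2 - 2*x*y + 2*y^2 - 2*y*z - 2*z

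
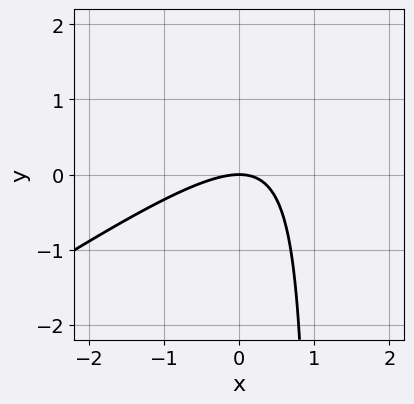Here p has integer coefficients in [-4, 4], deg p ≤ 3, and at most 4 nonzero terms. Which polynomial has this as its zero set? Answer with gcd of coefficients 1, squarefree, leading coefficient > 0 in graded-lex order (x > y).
2*x^2 - 3*x*y + 3*y

1. The degree is 2 — the shape is more complex than any degree-1 curve.
2. From the axis intercepts and sections: it crosses the y-axis at the gridline y = 0; one x-axis crossing is at x = 0.
3. These observations pin down the coefficients.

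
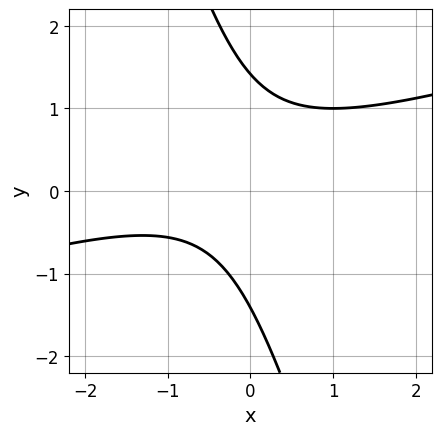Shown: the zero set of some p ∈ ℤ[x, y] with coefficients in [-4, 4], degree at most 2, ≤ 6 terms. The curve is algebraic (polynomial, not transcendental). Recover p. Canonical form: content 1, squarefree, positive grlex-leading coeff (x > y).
x^2 - 3*x*y - y^2 + x + 2

deg p = 2. No degree-1 curve has this shape.
From the axis intercepts and sections: no x-intercept at any integer in the box.
These observations pin down the coefficients.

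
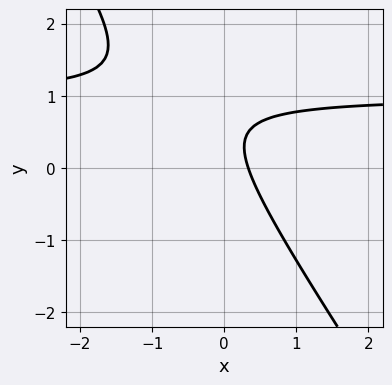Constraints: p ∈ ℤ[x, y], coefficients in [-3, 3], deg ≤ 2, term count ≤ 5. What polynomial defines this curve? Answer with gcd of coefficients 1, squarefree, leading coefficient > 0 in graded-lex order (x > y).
3*x*y + 2*y^2 - 3*x - 2*y + 1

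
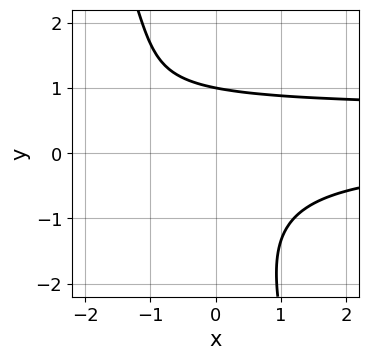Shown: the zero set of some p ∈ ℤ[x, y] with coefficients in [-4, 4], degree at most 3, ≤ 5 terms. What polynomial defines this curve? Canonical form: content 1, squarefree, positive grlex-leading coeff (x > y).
(a) Degree: the shape is more complex than any degree-2 curve, so deg p = 3.
(b) Checking where it meets the axes: one y-axis crossing is at y = 1; the curve avoids every integer x-axis point in the box.
(c) Together with the visible shape, these determine p as stated.

3*x*y^2 + y^3 - 2*x*y + 2*y - 3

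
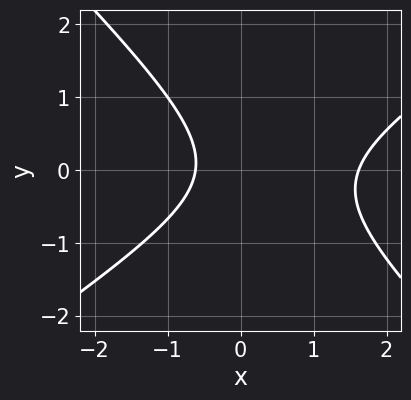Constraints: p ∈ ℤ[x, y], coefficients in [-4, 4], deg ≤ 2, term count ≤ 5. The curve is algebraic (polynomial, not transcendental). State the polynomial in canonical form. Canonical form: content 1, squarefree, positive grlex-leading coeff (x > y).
1. Degree: the shape is more complex than any degree-1 curve, so deg p = 2.
2. Observable constraints: the curve avoids every integer y-axis point in the box.
3. Solving for integer coefficients yields p as stated.

2*x^2 - x*y - 3*y^2 - 2*x - 2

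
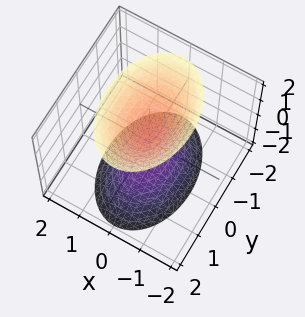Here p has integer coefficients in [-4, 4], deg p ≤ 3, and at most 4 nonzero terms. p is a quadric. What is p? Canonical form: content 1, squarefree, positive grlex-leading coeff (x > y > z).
(a) The picture has 2 separate pieces. Treating them together as one polynomial.
(b) Degree: two sheets facing apart; a quadric, so deg p = 2.
(c) Symmetries: it's symmetric under x → −x, forcing even powers of x; the y ↦ −y reflection is a symmetry, so y appears only in even powers; the z ↦ −z reflection is a symmetry, so z appears only in even powers.
(d) From the axis intercepts and sections: the z-axis gridline crossings are at z ∈ {-1, 1}; no x-intercept at any integer in the box; it misses every integer gridline on the y-axis.
(e) Fitting integer coefficients to these (and the overall shape) gives p.

2*x^2 + y^2 - z^2 + 1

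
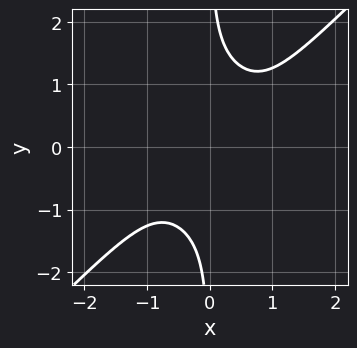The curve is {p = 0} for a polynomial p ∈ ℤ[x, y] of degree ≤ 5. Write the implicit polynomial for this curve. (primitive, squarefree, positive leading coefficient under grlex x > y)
x^4 - x*y^3 + 1

deg p = 4.
Reading off the gridlines: the curve avoids every integer y-axis point in the box; the curve avoids every integer x-axis point in the box.
The integer polynomial consistent with all of this is the stated p.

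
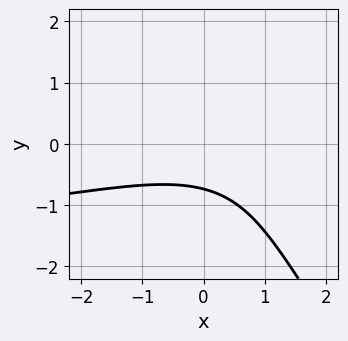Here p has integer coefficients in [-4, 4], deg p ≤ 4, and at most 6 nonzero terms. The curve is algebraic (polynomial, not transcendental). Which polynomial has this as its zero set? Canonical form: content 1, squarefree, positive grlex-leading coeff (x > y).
The degree is 3 — no degree-2 curve has this shape.
Reading off the gridlines: it misses every integer gridline on the x-axis.
Putting this together gives p.

3*x*y^2 + 2*y^3 + x^2 + 3*y + 3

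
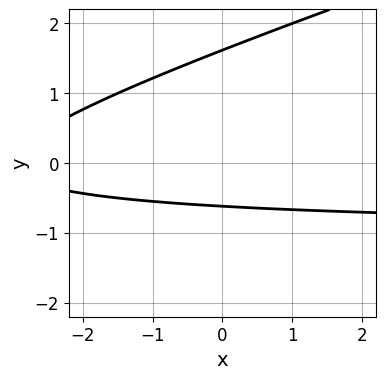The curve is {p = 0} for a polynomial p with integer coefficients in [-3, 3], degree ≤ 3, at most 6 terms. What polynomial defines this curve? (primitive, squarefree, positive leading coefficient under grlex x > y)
1. The degree is 2 — a generic line meets the curve in up to 2 points.
2. Checking where it meets the axes: the curve avoids every integer x-axis point in the box.
3. The integer polynomial consistent with all of this is the stated p.

x*y - 3*y^2 + x + 3*y + 3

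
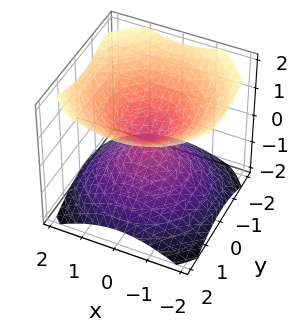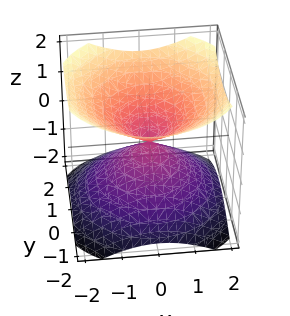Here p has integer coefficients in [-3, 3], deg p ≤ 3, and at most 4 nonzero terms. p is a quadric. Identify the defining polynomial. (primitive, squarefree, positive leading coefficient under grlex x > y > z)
2*x^2 + 2*y^2 - 3*z^2

(a) The picture has 2 separate pieces. They look like related sheets of one shape, so recover p as a whole.
(b) deg p = 2. Two nappes meeting at a single point; a quadric.
(c) Symmetries: it's symmetric under z → −z, forcing even powers of z; the surface is invariant under rotation about z: p = q(x² + y², z).
(d) Checking where it meets the axes: it crosses the x-axis at the gridline x = 0; it crosses the y-axis at the gridline y = 0; a circular section at z = 1 has radius between 1 and 2; it crosses the z-axis at the gridline z = 0.
(e) Assembling these constraints gives the stated polynomial.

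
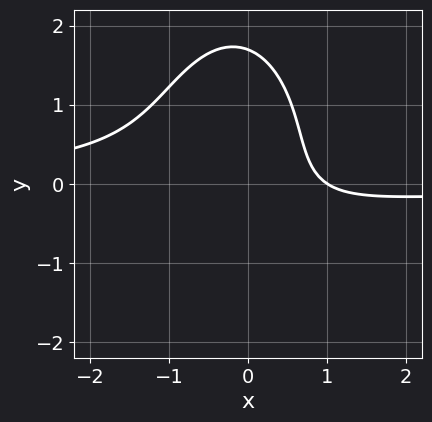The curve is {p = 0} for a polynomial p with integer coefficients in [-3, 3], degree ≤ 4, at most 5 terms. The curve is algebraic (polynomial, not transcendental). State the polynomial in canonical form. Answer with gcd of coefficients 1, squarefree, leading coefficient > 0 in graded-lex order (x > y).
3*x^2*y + y^3 - y^2 + 2*x - 2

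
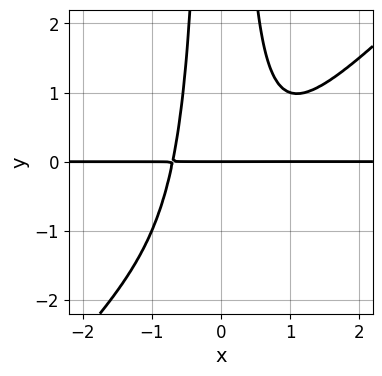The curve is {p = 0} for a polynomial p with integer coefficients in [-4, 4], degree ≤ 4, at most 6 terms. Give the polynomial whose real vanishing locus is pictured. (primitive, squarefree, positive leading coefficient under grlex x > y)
1. Degree: the shape is more complex than any degree-3 curve, so deg p = 4.
2. Observable constraints: one y-axis crossing is at y = 0; the visible x-axis segment lies entirely on the curve.
3. These observations pin down the coefficients.

3*x^3*y - 3*x^2*y^2 - 2*x^2*y + 2*y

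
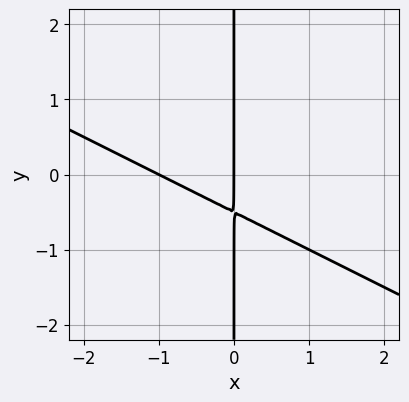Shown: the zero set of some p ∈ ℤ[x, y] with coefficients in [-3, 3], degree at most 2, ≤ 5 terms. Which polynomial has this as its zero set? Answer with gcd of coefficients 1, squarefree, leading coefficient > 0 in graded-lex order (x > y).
x^2 + 2*x*y + x

1. deg p = 2.
2. Observable constraints: the x-axis gridline crossings are at x ∈ {-1, 0}; the visible y-axis segment lies entirely on the curve.
3. Solving for integer coefficients yields p as stated.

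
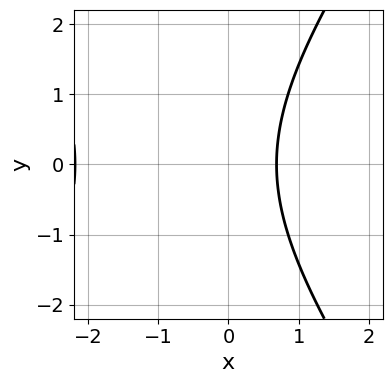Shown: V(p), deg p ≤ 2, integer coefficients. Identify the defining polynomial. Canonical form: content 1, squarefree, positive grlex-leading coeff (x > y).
First, degree: no degree-1 curve has this shape, so deg p = 2.
Next, symmetries: the y ↦ −y reflection is a symmetry, so y appears only in even powers.
Next, observable constraints: it misses every integer gridline on the y-axis.
Finally, putting this together gives p.

2*x^2 - y^2 + 3*x - 3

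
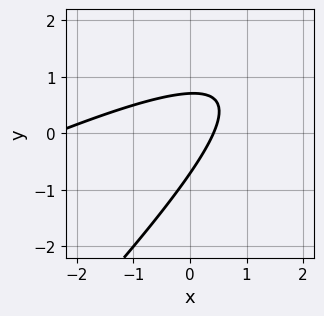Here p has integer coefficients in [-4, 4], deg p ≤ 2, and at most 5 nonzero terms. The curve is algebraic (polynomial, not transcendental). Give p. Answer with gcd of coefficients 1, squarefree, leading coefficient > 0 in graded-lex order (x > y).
(a) deg p = 2. No degree-1 curve has this shape.
(b) Matching integer coefficients to the picture gives p.

x^2 - 3*x*y + 2*y^2 + 2*x - 1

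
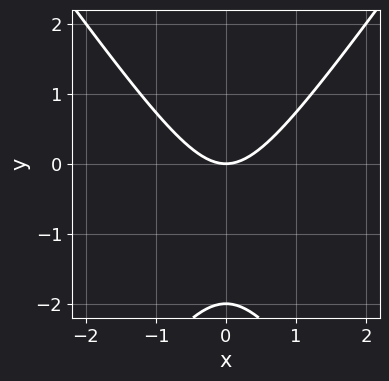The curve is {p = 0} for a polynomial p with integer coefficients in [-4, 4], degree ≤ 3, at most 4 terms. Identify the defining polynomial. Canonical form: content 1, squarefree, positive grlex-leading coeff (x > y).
First, the degree is 2 — the shape is more complex than any degree-1 curve.
Then, symmetries: mirror symmetry x ↦ −x ⇒ only even powers of x.
Next, from the axis intercepts and sections: it meets the x-axis at x = 0 (among the integer gridlines); the y-axis gridline crossings are at y ∈ {-2, 0}.
Finally, fitting integer coefficients to these (and the overall shape) gives p.

2*x^2 - y^2 - 2*y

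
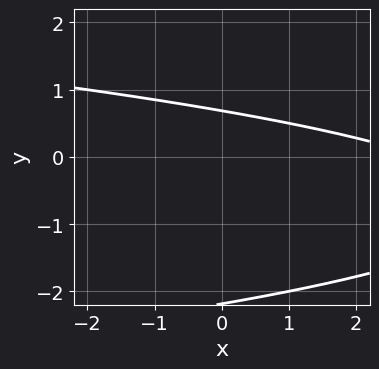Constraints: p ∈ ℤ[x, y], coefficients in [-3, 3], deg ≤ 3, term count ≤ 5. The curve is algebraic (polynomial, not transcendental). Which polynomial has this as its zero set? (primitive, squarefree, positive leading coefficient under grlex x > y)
Degree: a generic line meets the curve in up to 2 points, so deg p = 2.
Observable constraints: the curve avoids every integer x-axis point in the box.
Assembling these constraints gives the stated polynomial.

2*y^2 + x + 3*y - 3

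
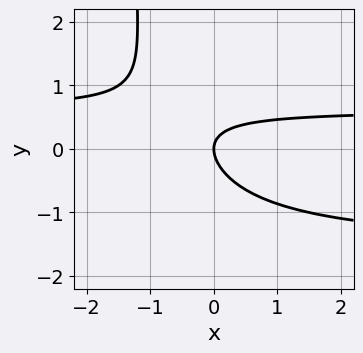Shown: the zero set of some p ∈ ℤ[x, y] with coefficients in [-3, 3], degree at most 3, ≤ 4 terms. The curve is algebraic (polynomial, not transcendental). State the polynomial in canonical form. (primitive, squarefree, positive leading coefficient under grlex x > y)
First, the degree is 3 — a generic line meets the curve in up to 3 points.
Then, checking where it meets the axes: one x-axis crossing is at x = 0; one y-axis crossing is at y = 0.
Finally, the integer polynomial consistent with all of this is the stated p.

2*x*y^2 + 2*x*y + 3*y^2 - 2*x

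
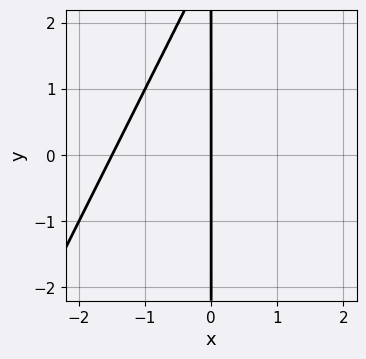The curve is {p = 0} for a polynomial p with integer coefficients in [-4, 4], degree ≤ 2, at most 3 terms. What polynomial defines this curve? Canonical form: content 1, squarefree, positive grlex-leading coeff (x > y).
(a) The degree is 2 — a generic line meets the curve in up to 2 points.
(b) From the visible intercepts: every point of the y-axis in the box is on the curve; it meets the x-axis at x = 0 (among the integer gridlines).
(c) These observations pin down the coefficients.

2*x^2 - x*y + 3*x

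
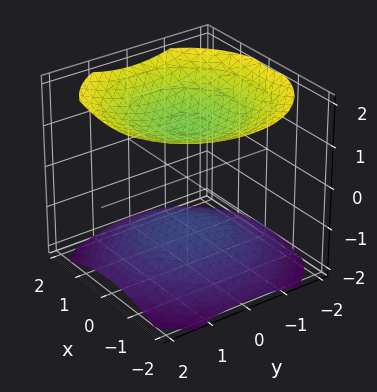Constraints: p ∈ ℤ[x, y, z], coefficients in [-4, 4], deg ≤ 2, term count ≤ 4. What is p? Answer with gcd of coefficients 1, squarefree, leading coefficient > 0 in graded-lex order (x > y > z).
1. I count 2 distinct pieces. Treating them together as one polynomial.
2. deg p = 2. Two sheets facing apart; a quadric.
3. Symmetries: the surface is invariant under rotation about z: p = q(x² + y², z); mirror symmetry z ↦ −z ⇒ only even powers of z.
4. Against the integer gridlines: it misses every integer gridline on the x-axis; the surface avoids every integer y-axis point in the box.
5. These observations pin down the coefficients.

x^2 + y^2 - 2*z^2 + 3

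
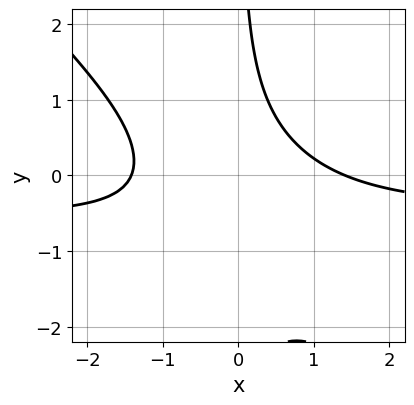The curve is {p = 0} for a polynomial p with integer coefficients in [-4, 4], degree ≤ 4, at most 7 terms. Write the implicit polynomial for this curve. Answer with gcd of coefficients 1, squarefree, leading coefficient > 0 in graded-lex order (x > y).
First, deg p = 3. A generic line meets the curve in up to 3 points.
Then, reading off the gridlines: the curve avoids every integer y-axis point in the box.
Finally, matching integer coefficients to the picture gives p.

2*x^2*y + 2*x*y^2 + x^2 + 2*x*y - 2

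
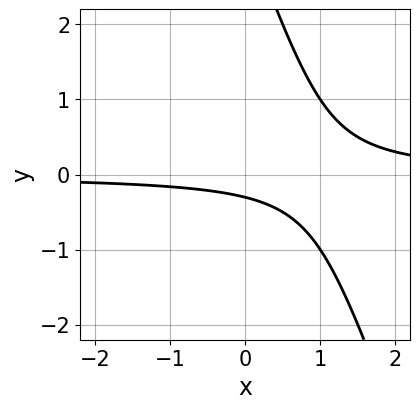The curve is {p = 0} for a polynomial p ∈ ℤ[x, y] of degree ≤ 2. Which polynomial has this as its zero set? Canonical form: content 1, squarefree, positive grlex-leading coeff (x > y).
3*x*y + y^2 - 3*y - 1

First, deg p = 2. The shape is more complex than any degree-1 curve.
Then, observable constraints: it misses every integer gridline on the x-axis.
Finally, these observations pin down the coefficients.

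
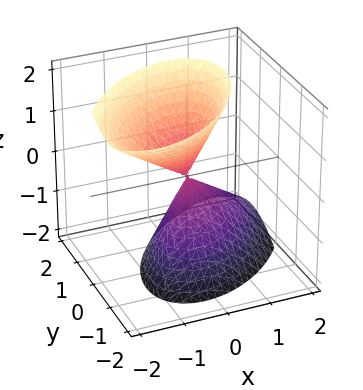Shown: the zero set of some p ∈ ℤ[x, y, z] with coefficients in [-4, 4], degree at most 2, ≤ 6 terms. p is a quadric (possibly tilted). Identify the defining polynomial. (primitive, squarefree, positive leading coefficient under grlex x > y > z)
2*x^2 - 2*x*y + x*z + 2*y^2 - z^2

The picture has 2 separate pieces. They look like related sheets of one shape, so recover p as a whole.
deg p = 2. No degree-1 surface has this shape.
Reading off the gridlines: one z-axis crossing is at z = 0; one y-axis crossing is at y = 0; one x-axis crossing is at x = 0.
Assembling these constraints gives the stated polynomial.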